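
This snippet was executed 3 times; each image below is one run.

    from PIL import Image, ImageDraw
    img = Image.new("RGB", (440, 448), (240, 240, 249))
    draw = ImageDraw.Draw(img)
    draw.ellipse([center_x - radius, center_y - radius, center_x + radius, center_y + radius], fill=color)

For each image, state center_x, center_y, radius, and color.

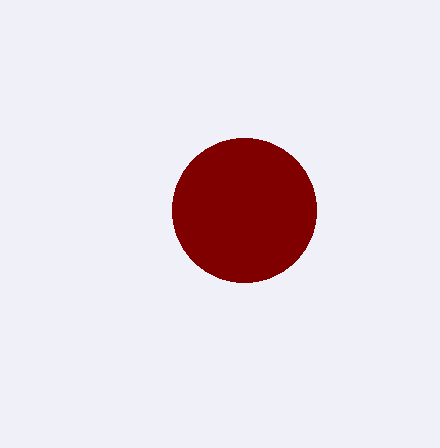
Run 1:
center_x = 244, center_y = 210, radius = 72, color = 'maroon'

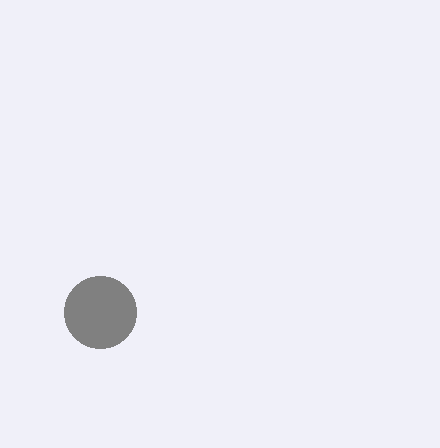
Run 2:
center_x = 100, center_y = 312, radius = 36, color = 'gray'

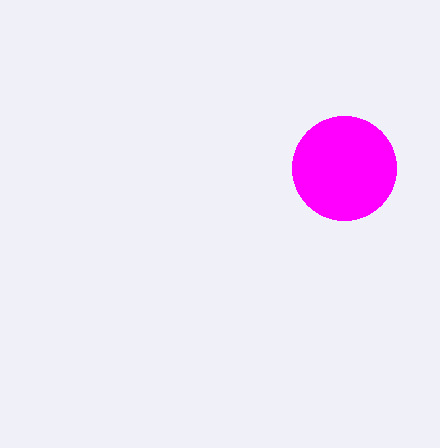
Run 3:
center_x = 344, center_y = 168, radius = 52, color = 'magenta'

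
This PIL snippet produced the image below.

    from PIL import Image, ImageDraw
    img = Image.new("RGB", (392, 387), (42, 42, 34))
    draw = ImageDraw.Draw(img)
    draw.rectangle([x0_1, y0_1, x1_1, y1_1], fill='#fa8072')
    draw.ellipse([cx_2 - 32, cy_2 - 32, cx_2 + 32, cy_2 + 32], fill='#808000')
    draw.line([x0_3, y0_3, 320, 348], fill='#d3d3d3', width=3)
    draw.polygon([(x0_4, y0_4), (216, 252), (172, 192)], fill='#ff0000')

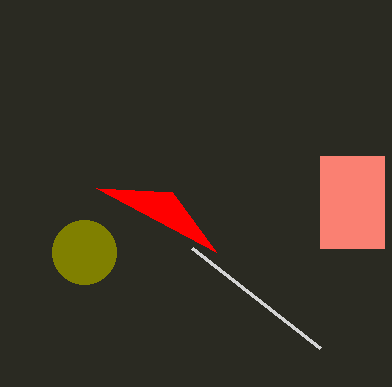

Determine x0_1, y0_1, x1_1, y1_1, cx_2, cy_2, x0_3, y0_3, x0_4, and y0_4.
x0_1 = 320
y0_1 = 156
x1_1 = 384
y1_1 = 248
cx_2 = 84
cy_2 = 252
x0_3 = 192
y0_3 = 248
x0_4 = 96
y0_4 = 188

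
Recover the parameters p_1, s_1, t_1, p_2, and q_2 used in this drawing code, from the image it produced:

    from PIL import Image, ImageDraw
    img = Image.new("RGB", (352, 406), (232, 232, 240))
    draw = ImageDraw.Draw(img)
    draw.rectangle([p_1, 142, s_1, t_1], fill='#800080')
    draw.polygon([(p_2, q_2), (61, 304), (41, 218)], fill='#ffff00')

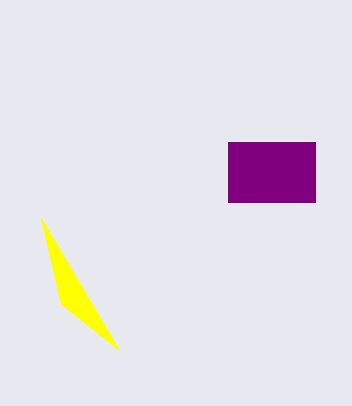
p_1 = 228; s_1 = 315; t_1 = 202; p_2 = 119; q_2 = 350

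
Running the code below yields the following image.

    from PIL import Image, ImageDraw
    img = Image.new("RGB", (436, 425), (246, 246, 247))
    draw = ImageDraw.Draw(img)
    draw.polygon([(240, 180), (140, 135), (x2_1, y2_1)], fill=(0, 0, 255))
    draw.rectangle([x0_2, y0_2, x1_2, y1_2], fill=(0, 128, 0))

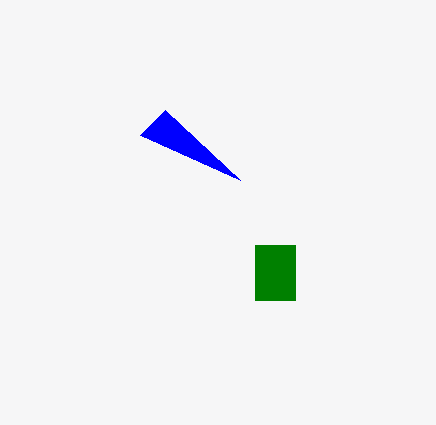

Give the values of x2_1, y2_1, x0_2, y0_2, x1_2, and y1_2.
x2_1 = 165, y2_1 = 110, x0_2 = 255, y0_2 = 245, x1_2 = 295, y1_2 = 300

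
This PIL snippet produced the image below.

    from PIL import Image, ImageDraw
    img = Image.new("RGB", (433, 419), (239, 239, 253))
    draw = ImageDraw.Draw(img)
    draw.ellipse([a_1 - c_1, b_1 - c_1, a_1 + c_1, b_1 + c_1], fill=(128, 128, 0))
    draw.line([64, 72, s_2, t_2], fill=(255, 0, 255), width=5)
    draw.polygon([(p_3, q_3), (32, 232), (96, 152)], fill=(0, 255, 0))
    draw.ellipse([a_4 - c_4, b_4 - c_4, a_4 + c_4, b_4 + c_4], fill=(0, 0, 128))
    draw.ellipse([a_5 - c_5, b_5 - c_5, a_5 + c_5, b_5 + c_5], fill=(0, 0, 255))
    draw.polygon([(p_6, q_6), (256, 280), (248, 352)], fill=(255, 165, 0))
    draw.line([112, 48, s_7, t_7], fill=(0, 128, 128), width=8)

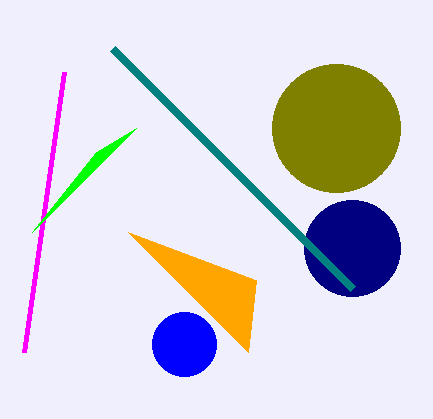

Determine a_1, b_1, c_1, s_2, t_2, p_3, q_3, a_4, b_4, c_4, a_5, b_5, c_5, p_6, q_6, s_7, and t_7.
a_1 = 336; b_1 = 128; c_1 = 64; s_2 = 24; t_2 = 352; p_3 = 136; q_3 = 128; a_4 = 352; b_4 = 248; c_4 = 48; a_5 = 184; b_5 = 344; c_5 = 32; p_6 = 128; q_6 = 232; s_7 = 352; t_7 = 288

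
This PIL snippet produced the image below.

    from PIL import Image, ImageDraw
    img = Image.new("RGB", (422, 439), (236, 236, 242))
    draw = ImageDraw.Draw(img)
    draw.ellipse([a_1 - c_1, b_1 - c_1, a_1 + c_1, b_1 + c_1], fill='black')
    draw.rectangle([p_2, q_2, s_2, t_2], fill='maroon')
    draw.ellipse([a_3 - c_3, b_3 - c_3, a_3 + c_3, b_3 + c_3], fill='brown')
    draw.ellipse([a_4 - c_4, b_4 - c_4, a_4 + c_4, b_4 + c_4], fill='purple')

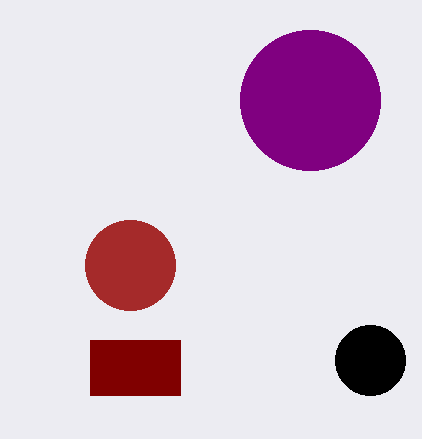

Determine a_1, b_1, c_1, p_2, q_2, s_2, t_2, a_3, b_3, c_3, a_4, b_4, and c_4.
a_1 = 370; b_1 = 360; c_1 = 35; p_2 = 90; q_2 = 340; s_2 = 180; t_2 = 395; a_3 = 130; b_3 = 265; c_3 = 45; a_4 = 310; b_4 = 100; c_4 = 70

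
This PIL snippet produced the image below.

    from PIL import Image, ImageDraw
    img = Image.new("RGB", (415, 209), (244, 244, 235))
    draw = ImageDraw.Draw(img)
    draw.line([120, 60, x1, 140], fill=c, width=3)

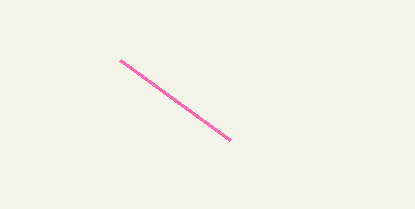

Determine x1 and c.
x1 = 230, c = 'hotpink'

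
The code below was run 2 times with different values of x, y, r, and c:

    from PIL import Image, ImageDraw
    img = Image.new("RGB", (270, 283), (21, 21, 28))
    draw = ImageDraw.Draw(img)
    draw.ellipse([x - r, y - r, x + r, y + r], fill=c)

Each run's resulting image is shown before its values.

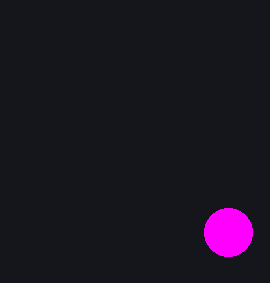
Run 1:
x = 228; y = 232; r = 24; c = 'magenta'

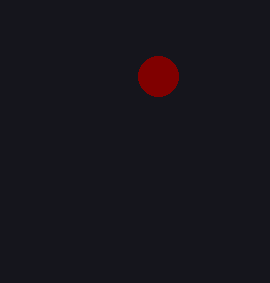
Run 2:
x = 158
y = 76
r = 20
c = 'maroon'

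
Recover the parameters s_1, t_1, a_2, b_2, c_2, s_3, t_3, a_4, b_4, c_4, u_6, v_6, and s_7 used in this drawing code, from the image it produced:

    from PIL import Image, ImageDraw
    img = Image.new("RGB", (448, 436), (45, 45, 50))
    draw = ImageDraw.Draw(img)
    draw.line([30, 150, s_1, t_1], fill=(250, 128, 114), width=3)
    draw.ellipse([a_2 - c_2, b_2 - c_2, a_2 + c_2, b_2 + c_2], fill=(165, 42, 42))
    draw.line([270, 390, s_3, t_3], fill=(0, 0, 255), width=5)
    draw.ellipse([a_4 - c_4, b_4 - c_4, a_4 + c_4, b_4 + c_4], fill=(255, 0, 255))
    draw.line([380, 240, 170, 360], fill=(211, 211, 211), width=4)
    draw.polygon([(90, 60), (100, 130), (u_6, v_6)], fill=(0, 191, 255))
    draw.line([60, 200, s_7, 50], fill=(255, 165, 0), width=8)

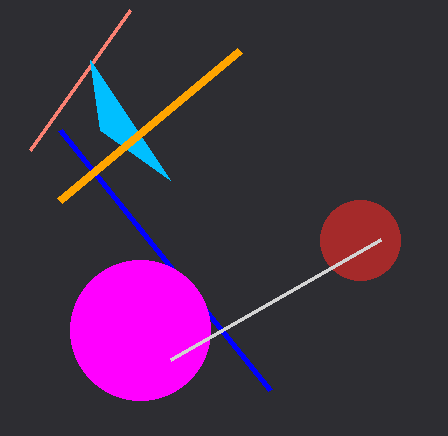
s_1 = 130; t_1 = 10; a_2 = 360; b_2 = 240; c_2 = 40; s_3 = 60; t_3 = 130; a_4 = 140; b_4 = 330; c_4 = 70; u_6 = 170; v_6 = 180; s_7 = 240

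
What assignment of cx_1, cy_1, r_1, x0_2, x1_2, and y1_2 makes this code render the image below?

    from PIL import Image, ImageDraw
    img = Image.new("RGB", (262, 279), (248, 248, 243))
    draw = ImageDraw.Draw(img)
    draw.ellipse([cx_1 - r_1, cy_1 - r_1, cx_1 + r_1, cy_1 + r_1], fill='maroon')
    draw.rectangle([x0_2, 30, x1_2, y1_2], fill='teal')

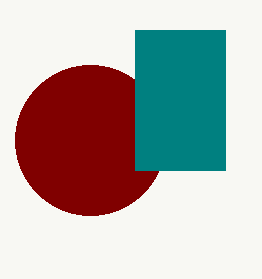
cx_1 = 90
cy_1 = 140
r_1 = 75
x0_2 = 135
x1_2 = 225
y1_2 = 170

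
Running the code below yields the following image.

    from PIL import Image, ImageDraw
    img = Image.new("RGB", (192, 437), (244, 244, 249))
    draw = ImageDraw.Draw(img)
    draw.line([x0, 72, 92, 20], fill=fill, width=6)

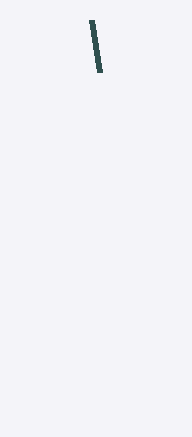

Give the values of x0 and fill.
x0 = 100, fill = 'darkslategray'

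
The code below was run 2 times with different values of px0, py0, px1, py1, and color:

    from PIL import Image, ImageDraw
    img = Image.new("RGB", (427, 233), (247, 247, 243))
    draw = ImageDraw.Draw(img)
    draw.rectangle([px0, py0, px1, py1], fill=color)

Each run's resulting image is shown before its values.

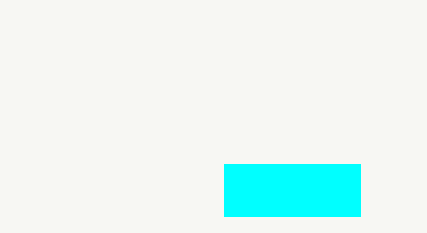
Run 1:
px0 = 224
py0 = 164
px1 = 360
py1 = 216
color = 'cyan'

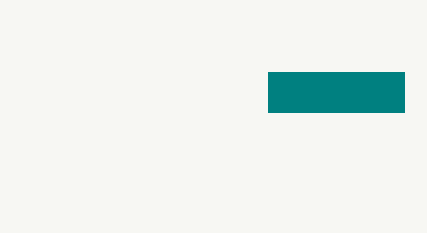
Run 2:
px0 = 268; py0 = 72; px1 = 404; py1 = 112; color = 'teal'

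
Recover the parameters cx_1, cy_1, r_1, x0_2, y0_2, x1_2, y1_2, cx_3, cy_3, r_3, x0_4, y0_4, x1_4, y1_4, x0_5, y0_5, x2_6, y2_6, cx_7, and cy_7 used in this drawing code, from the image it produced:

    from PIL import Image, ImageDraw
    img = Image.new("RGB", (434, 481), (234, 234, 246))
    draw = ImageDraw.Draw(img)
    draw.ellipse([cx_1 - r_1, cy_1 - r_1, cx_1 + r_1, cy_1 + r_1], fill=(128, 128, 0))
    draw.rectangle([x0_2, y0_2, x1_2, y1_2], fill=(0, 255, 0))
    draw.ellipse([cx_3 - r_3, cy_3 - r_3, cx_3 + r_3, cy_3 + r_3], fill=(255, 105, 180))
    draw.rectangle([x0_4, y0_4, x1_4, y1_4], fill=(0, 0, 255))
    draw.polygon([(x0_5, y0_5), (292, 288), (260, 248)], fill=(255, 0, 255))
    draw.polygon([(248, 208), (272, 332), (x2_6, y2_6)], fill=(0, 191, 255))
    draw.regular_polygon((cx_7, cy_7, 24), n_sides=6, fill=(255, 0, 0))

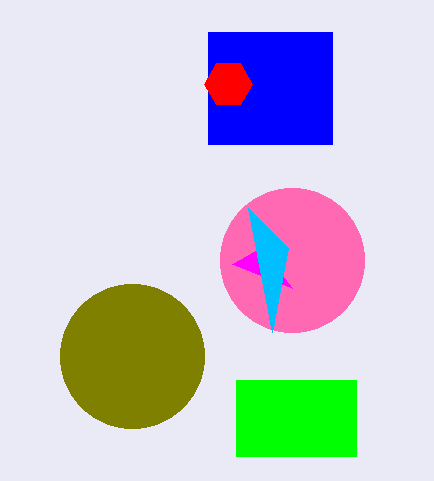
cx_1 = 132, cy_1 = 356, r_1 = 72, x0_2 = 236, y0_2 = 380, x1_2 = 356, y1_2 = 456, cx_3 = 292, cy_3 = 260, r_3 = 72, x0_4 = 208, y0_4 = 32, x1_4 = 332, y1_4 = 144, x0_5 = 232, y0_5 = 264, x2_6 = 288, y2_6 = 248, cx_7 = 228, cy_7 = 84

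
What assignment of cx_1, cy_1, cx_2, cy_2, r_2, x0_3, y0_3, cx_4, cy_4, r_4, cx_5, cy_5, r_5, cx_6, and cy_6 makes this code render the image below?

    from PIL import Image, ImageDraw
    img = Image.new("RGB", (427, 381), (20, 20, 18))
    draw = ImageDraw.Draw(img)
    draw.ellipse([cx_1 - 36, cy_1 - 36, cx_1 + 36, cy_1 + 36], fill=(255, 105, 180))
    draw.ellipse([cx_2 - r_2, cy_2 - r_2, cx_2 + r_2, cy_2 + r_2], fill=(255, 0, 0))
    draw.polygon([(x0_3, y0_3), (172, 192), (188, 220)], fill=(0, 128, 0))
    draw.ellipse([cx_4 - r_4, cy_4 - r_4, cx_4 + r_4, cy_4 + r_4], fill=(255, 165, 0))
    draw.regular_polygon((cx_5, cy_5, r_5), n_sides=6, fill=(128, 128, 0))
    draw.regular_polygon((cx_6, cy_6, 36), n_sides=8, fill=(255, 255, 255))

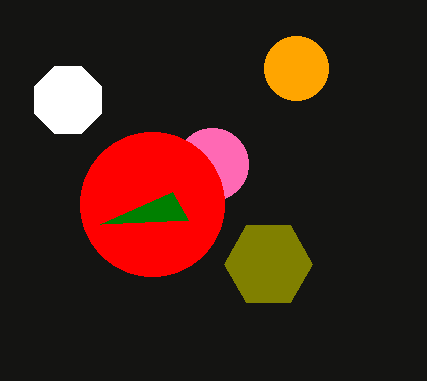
cx_1 = 212
cy_1 = 164
cx_2 = 152
cy_2 = 204
r_2 = 72
x0_3 = 100
y0_3 = 224
cx_4 = 296
cy_4 = 68
r_4 = 32
cx_5 = 268
cy_5 = 264
r_5 = 44
cx_6 = 68
cy_6 = 100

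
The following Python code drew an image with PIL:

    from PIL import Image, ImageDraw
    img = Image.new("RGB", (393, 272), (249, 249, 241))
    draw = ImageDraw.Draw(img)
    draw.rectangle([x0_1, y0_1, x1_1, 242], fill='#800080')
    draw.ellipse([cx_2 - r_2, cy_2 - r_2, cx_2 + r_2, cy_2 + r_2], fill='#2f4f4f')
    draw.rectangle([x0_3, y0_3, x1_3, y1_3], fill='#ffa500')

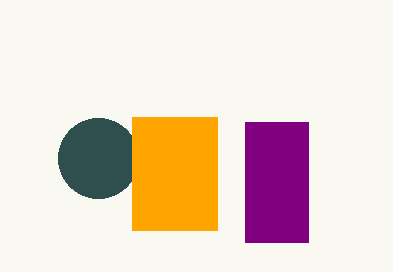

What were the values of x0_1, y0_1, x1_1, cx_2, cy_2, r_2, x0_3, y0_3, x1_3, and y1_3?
x0_1 = 245
y0_1 = 122
x1_1 = 308
cx_2 = 98
cy_2 = 158
r_2 = 40
x0_3 = 132
y0_3 = 117
x1_3 = 217
y1_3 = 230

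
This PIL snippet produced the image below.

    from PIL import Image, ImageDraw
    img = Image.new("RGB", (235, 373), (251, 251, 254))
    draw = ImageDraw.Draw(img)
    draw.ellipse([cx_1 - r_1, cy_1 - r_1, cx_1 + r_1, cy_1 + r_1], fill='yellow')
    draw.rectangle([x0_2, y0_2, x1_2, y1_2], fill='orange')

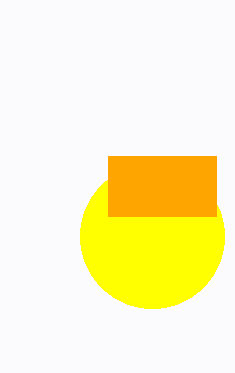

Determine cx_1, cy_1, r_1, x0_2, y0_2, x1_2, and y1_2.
cx_1 = 152, cy_1 = 236, r_1 = 72, x0_2 = 108, y0_2 = 156, x1_2 = 216, y1_2 = 216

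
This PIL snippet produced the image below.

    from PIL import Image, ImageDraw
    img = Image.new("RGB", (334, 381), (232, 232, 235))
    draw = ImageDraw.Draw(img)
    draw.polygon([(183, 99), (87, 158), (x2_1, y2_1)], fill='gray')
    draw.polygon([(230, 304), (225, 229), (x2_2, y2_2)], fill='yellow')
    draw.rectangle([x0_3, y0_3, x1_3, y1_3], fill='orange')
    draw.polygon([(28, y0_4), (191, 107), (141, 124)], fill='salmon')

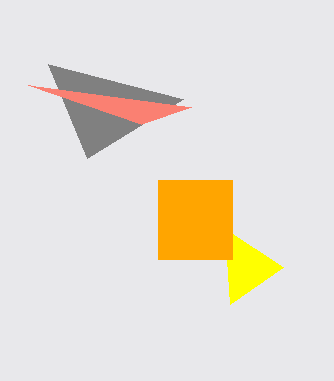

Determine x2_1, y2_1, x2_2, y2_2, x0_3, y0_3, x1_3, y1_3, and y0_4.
x2_1 = 48, y2_1 = 64, x2_2 = 283, y2_2 = 267, x0_3 = 158, y0_3 = 180, x1_3 = 232, y1_3 = 259, y0_4 = 85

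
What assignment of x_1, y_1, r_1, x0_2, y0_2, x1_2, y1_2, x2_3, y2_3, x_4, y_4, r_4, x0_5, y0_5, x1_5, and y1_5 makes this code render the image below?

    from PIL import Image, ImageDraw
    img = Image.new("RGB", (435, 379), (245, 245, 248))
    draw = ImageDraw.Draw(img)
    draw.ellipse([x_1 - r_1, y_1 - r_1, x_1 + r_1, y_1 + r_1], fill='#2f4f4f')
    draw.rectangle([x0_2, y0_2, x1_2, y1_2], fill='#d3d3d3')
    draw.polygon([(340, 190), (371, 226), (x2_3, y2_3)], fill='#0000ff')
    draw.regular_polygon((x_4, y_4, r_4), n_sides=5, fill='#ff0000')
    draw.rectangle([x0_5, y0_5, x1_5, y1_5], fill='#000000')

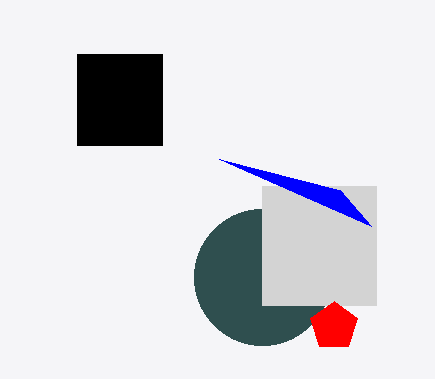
x_1 = 262; y_1 = 277; r_1 = 68; x0_2 = 262; y0_2 = 186; x1_2 = 376; y1_2 = 305; x2_3 = 219; y2_3 = 159; x_4 = 334; y_4 = 326; r_4 = 25; x0_5 = 77; y0_5 = 54; x1_5 = 162; y1_5 = 145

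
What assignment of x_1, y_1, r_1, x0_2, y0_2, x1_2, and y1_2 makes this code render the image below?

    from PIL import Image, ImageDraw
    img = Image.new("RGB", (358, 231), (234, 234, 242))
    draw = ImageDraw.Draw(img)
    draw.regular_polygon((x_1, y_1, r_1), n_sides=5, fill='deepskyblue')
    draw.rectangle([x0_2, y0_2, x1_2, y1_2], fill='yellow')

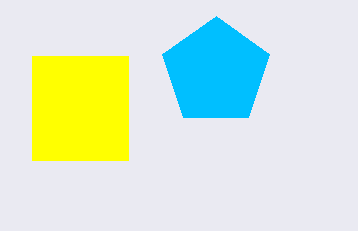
x_1 = 216, y_1 = 72, r_1 = 56, x0_2 = 32, y0_2 = 56, x1_2 = 128, y1_2 = 160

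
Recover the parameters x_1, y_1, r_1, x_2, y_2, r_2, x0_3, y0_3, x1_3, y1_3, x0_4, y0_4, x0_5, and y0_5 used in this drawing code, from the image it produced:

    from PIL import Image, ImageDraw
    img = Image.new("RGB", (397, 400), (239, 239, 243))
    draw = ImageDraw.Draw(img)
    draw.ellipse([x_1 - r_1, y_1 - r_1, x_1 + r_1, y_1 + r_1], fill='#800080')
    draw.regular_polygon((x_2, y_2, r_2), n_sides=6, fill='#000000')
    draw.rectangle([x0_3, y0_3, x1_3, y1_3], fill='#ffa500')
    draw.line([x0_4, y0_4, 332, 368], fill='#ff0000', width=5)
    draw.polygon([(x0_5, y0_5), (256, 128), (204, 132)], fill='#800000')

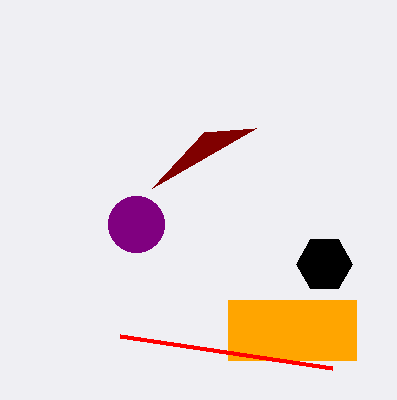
x_1 = 136; y_1 = 224; r_1 = 28; x_2 = 324; y_2 = 264; r_2 = 28; x0_3 = 228; y0_3 = 300; x1_3 = 356; y1_3 = 360; x0_4 = 120; y0_4 = 336; x0_5 = 152; y0_5 = 188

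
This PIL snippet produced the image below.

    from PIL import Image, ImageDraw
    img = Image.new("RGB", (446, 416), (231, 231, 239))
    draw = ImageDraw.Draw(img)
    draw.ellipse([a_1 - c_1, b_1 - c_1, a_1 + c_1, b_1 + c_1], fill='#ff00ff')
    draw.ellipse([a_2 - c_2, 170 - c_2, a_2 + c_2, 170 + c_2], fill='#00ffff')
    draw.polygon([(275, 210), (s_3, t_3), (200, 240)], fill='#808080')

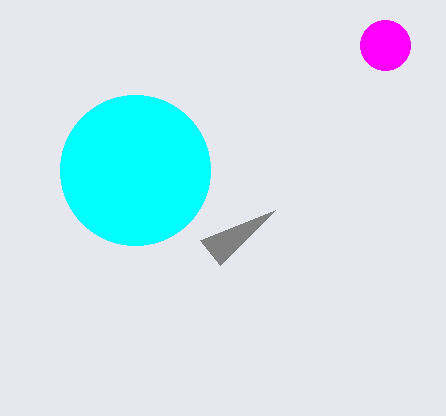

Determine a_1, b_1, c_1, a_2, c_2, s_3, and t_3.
a_1 = 385; b_1 = 45; c_1 = 25; a_2 = 135; c_2 = 75; s_3 = 220; t_3 = 265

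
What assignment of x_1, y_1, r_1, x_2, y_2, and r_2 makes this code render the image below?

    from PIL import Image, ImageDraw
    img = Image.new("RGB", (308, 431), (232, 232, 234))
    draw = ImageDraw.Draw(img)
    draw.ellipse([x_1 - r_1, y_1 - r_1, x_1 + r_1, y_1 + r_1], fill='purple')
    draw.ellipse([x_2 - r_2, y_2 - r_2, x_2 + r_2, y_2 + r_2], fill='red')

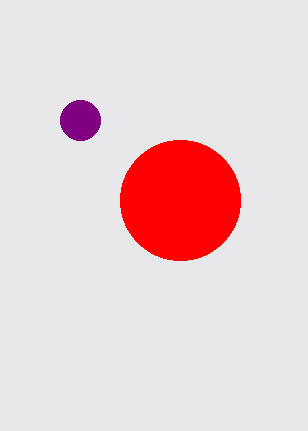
x_1 = 80
y_1 = 120
r_1 = 20
x_2 = 180
y_2 = 200
r_2 = 60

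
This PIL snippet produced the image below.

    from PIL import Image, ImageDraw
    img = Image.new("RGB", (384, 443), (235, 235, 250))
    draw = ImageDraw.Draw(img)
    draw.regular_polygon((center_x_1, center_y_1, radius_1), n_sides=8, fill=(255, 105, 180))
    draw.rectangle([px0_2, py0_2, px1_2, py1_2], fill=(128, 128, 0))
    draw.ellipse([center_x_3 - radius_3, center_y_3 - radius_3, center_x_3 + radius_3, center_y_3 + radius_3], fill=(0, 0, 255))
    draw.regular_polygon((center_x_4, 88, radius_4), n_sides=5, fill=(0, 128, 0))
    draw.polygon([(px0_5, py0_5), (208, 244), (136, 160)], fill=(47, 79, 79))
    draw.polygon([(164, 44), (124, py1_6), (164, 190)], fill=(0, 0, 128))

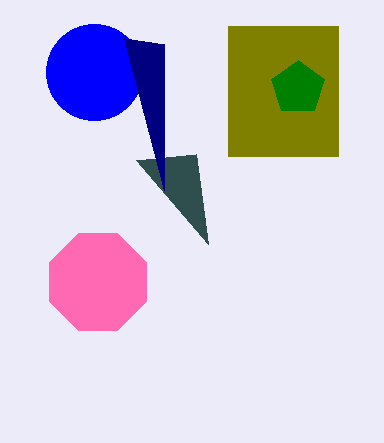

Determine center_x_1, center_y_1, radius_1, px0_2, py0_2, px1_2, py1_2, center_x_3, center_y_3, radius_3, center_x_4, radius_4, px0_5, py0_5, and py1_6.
center_x_1 = 98, center_y_1 = 282, radius_1 = 52, px0_2 = 228, py0_2 = 26, px1_2 = 338, py1_2 = 156, center_x_3 = 94, center_y_3 = 72, radius_3 = 48, center_x_4 = 298, radius_4 = 28, px0_5 = 196, py0_5 = 154, py1_6 = 38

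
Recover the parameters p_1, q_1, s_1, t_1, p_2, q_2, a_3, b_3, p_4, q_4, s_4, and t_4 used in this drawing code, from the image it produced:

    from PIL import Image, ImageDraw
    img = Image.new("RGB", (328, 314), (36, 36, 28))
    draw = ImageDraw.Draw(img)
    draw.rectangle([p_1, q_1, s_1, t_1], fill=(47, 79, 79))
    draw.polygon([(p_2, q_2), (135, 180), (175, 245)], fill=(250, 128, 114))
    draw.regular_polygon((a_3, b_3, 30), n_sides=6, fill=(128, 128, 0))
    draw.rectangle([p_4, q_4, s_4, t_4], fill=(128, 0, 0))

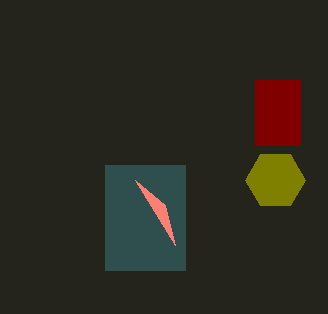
p_1 = 105, q_1 = 165, s_1 = 185, t_1 = 270, p_2 = 165, q_2 = 205, a_3 = 275, b_3 = 180, p_4 = 255, q_4 = 80, s_4 = 300, t_4 = 145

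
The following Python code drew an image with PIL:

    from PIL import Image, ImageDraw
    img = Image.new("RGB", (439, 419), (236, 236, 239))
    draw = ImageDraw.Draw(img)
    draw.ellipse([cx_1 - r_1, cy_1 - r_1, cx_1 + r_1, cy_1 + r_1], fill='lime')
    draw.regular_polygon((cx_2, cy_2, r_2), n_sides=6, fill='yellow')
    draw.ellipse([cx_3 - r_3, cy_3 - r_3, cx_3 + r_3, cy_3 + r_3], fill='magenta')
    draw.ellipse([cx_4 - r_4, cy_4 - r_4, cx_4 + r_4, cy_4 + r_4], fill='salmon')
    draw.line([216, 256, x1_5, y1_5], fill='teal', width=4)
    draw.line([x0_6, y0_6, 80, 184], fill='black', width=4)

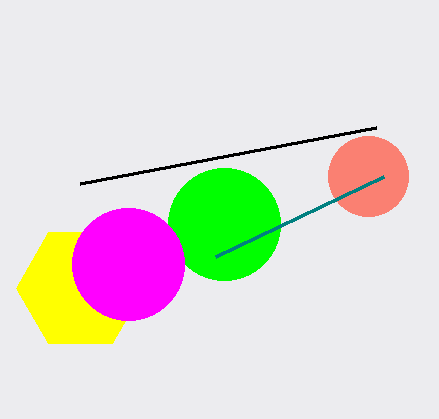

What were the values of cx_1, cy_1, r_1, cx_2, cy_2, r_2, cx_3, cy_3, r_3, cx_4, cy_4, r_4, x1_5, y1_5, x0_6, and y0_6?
cx_1 = 224, cy_1 = 224, r_1 = 56, cx_2 = 80, cy_2 = 288, r_2 = 64, cx_3 = 128, cy_3 = 264, r_3 = 56, cx_4 = 368, cy_4 = 176, r_4 = 40, x1_5 = 384, y1_5 = 176, x0_6 = 376, y0_6 = 128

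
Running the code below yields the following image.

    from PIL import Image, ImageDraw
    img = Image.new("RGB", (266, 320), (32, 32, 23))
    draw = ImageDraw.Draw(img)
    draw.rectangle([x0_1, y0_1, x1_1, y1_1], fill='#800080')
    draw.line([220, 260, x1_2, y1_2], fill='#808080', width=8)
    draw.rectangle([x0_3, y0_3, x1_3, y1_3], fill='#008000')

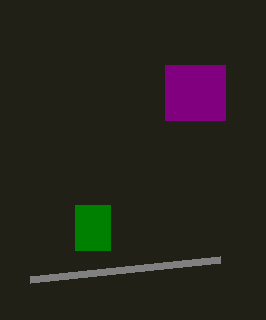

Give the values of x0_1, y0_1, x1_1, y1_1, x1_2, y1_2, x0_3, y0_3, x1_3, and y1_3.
x0_1 = 165; y0_1 = 65; x1_1 = 225; y1_1 = 120; x1_2 = 30; y1_2 = 280; x0_3 = 75; y0_3 = 205; x1_3 = 110; y1_3 = 250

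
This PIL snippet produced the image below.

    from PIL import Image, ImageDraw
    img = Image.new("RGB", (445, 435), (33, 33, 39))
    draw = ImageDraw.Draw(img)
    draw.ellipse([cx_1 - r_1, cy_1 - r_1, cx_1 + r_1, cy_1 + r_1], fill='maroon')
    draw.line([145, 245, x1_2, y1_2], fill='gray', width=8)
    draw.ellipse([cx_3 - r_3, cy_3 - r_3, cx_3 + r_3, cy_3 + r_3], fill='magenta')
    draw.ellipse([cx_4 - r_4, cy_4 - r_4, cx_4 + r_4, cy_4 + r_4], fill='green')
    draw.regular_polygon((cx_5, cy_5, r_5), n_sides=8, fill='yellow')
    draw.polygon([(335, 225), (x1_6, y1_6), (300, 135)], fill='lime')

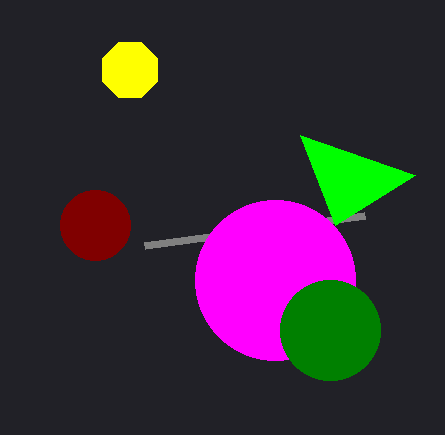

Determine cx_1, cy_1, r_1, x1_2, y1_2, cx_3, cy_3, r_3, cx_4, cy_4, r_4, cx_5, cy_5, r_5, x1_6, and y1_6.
cx_1 = 95, cy_1 = 225, r_1 = 35, x1_2 = 365, y1_2 = 215, cx_3 = 275, cy_3 = 280, r_3 = 80, cx_4 = 330, cy_4 = 330, r_4 = 50, cx_5 = 130, cy_5 = 70, r_5 = 30, x1_6 = 415, y1_6 = 175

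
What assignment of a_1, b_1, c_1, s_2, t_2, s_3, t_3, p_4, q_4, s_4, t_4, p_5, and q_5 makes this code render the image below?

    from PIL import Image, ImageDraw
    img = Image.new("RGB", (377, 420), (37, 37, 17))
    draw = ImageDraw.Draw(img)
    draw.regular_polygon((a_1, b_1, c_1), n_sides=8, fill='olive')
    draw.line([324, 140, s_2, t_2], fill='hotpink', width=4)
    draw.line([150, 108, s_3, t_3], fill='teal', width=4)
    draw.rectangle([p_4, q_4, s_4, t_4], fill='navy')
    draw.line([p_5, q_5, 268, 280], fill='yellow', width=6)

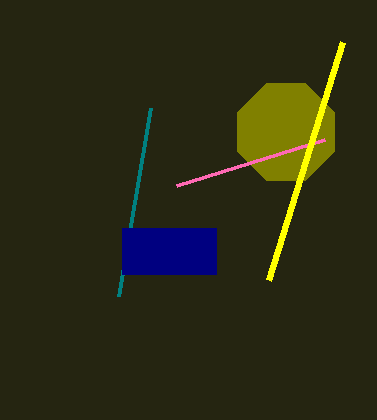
a_1 = 286, b_1 = 132, c_1 = 52, s_2 = 176, t_2 = 186, s_3 = 118, t_3 = 296, p_4 = 122, q_4 = 228, s_4 = 216, t_4 = 274, p_5 = 342, q_5 = 42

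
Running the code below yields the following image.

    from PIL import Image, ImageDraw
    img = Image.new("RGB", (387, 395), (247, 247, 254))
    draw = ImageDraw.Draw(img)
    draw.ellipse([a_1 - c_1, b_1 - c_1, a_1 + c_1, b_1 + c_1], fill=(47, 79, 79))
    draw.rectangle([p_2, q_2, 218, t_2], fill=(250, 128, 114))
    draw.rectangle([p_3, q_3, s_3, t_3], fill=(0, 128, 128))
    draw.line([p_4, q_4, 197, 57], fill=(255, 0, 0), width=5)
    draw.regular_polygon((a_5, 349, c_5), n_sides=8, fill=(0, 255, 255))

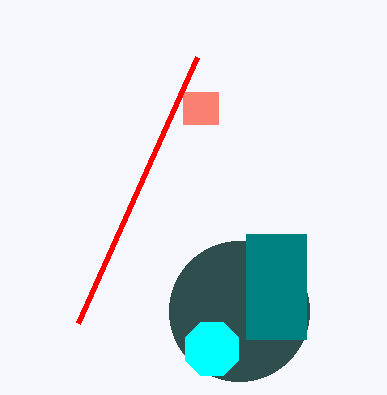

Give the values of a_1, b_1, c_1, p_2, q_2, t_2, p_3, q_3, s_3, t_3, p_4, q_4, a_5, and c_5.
a_1 = 239; b_1 = 311; c_1 = 70; p_2 = 183; q_2 = 92; t_2 = 124; p_3 = 246; q_3 = 234; s_3 = 306; t_3 = 339; p_4 = 78; q_4 = 323; a_5 = 212; c_5 = 29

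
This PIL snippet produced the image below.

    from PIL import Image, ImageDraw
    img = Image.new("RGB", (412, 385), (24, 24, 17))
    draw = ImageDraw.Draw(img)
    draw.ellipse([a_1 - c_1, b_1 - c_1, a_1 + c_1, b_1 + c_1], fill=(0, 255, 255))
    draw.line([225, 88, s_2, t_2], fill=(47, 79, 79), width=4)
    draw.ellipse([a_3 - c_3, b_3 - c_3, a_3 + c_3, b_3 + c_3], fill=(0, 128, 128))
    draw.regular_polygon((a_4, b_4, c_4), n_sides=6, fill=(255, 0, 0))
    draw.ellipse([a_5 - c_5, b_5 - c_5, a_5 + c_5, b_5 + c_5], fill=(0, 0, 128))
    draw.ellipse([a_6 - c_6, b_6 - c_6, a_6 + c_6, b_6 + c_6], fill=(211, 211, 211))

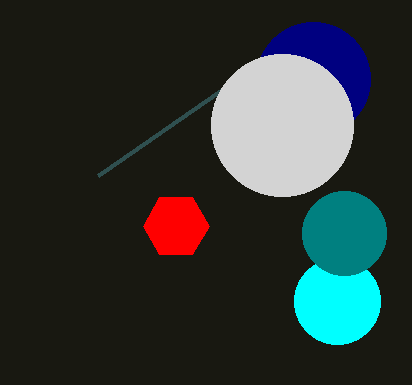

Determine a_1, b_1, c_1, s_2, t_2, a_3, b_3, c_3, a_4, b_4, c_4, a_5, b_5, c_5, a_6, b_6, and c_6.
a_1 = 337; b_1 = 301; c_1 = 43; s_2 = 98; t_2 = 176; a_3 = 344; b_3 = 233; c_3 = 42; a_4 = 176; b_4 = 226; c_4 = 33; a_5 = 313; b_5 = 79; c_5 = 57; a_6 = 282; b_6 = 125; c_6 = 71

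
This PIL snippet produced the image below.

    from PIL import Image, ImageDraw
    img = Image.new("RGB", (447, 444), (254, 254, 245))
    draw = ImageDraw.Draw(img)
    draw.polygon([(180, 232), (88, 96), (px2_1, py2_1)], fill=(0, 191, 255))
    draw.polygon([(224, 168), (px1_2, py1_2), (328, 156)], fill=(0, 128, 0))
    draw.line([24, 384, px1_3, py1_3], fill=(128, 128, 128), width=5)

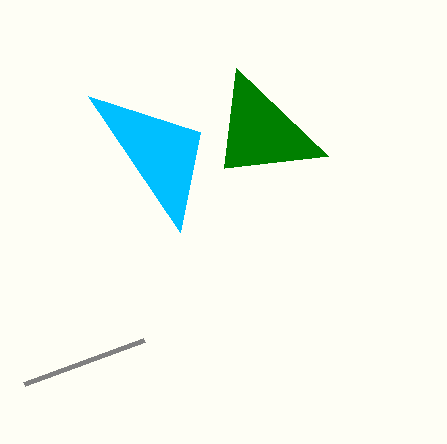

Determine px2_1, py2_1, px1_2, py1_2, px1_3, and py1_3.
px2_1 = 200; py2_1 = 132; px1_2 = 236; py1_2 = 68; px1_3 = 144; py1_3 = 340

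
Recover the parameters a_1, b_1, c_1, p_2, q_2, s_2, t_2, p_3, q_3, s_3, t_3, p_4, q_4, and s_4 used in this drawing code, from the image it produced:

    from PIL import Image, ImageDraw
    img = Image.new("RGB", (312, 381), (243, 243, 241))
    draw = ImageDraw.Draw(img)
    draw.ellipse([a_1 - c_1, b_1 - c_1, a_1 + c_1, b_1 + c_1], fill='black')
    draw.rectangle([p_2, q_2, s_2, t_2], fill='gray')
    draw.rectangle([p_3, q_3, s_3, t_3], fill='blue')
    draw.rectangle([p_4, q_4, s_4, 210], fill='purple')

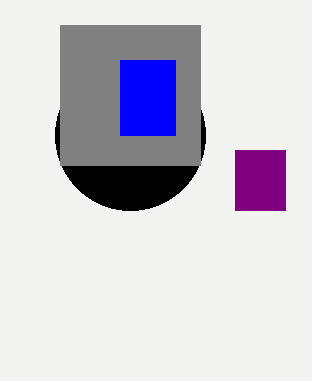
a_1 = 130; b_1 = 135; c_1 = 75; p_2 = 60; q_2 = 25; s_2 = 200; t_2 = 165; p_3 = 120; q_3 = 60; s_3 = 175; t_3 = 135; p_4 = 235; q_4 = 150; s_4 = 285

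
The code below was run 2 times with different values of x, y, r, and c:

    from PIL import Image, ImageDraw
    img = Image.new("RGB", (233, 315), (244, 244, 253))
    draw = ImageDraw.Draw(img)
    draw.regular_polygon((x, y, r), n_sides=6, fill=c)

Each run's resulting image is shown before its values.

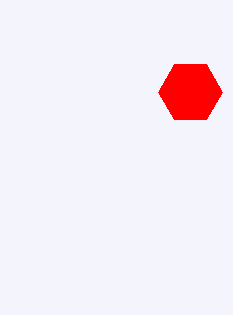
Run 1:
x = 190; y = 92; r = 32; c = 'red'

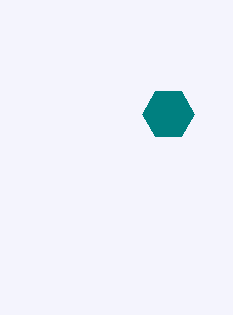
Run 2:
x = 168, y = 114, r = 26, c = 'teal'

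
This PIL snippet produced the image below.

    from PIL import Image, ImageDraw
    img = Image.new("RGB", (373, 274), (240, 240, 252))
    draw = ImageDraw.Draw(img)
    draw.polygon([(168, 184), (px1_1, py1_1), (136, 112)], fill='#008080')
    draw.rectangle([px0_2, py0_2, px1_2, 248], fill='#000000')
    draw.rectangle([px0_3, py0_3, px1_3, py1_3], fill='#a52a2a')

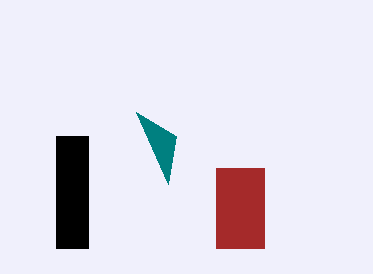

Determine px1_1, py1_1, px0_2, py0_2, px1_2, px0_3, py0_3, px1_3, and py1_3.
px1_1 = 176, py1_1 = 136, px0_2 = 56, py0_2 = 136, px1_2 = 88, px0_3 = 216, py0_3 = 168, px1_3 = 264, py1_3 = 248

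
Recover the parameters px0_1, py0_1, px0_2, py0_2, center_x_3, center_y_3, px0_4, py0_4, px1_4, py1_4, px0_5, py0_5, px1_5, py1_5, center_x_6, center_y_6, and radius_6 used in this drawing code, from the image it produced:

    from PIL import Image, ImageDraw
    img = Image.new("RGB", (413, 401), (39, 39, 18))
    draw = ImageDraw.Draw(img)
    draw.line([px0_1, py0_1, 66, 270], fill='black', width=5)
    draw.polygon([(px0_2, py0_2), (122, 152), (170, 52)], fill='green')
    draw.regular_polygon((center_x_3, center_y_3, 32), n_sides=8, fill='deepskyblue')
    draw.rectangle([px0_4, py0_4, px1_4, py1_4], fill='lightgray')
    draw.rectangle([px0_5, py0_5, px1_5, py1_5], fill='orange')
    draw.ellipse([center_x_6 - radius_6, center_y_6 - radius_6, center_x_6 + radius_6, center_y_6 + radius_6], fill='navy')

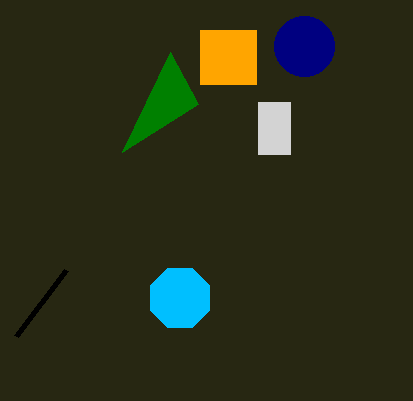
px0_1 = 16
py0_1 = 336
px0_2 = 198
py0_2 = 104
center_x_3 = 180
center_y_3 = 298
px0_4 = 258
py0_4 = 102
px1_4 = 290
py1_4 = 154
px0_5 = 200
py0_5 = 30
px1_5 = 256
py1_5 = 84
center_x_6 = 304
center_y_6 = 46
radius_6 = 30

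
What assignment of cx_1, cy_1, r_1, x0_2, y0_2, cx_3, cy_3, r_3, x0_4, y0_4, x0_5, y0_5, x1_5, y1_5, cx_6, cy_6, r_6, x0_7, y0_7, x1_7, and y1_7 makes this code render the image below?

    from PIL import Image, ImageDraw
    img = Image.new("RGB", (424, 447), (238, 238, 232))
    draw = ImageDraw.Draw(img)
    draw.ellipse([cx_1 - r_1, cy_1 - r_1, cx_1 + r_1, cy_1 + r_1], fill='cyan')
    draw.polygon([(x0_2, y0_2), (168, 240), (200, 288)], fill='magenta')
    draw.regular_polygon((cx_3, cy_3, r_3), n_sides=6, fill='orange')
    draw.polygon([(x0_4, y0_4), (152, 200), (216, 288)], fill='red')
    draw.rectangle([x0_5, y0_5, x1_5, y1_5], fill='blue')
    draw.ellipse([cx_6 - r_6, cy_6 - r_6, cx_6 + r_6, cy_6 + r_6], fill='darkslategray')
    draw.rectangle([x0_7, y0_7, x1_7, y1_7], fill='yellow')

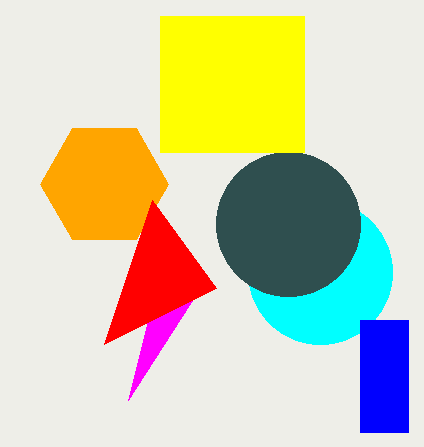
cx_1 = 320
cy_1 = 272
r_1 = 72
x0_2 = 128
y0_2 = 400
cx_3 = 104
cy_3 = 184
r_3 = 64
x0_4 = 104
y0_4 = 344
x0_5 = 360
y0_5 = 320
x1_5 = 408
y1_5 = 432
cx_6 = 288
cy_6 = 224
r_6 = 72
x0_7 = 160
y0_7 = 16
x1_7 = 304
y1_7 = 152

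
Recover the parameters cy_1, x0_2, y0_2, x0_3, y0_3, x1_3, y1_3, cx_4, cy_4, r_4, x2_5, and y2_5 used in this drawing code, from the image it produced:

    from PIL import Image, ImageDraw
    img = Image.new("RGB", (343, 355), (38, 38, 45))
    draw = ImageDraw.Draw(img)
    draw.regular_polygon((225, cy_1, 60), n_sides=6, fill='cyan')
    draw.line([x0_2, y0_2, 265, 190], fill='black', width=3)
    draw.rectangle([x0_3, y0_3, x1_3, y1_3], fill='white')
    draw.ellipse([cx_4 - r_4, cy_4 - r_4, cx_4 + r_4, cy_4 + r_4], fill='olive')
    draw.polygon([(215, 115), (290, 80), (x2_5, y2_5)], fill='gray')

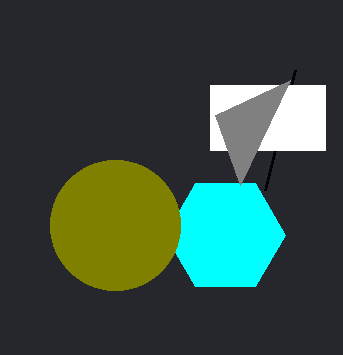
cy_1 = 235, x0_2 = 295, y0_2 = 70, x0_3 = 210, y0_3 = 85, x1_3 = 325, y1_3 = 150, cx_4 = 115, cy_4 = 225, r_4 = 65, x2_5 = 240, y2_5 = 185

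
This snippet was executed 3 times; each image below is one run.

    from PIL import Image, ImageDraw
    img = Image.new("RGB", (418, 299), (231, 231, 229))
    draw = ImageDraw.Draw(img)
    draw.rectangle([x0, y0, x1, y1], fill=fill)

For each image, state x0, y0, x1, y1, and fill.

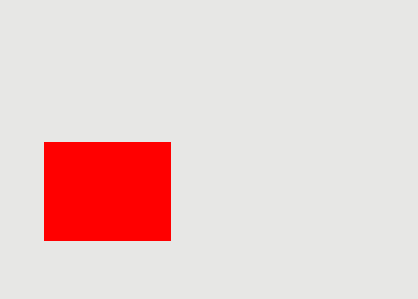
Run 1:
x0 = 44
y0 = 142
x1 = 170
y1 = 240
fill = 'red'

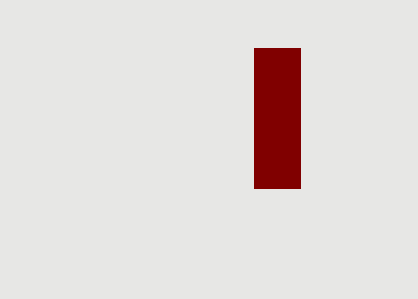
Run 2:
x0 = 254, y0 = 48, x1 = 300, y1 = 188, fill = 'maroon'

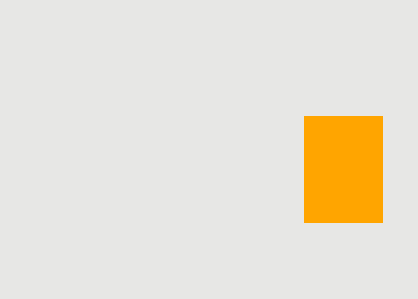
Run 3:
x0 = 304, y0 = 116, x1 = 382, y1 = 222, fill = 'orange'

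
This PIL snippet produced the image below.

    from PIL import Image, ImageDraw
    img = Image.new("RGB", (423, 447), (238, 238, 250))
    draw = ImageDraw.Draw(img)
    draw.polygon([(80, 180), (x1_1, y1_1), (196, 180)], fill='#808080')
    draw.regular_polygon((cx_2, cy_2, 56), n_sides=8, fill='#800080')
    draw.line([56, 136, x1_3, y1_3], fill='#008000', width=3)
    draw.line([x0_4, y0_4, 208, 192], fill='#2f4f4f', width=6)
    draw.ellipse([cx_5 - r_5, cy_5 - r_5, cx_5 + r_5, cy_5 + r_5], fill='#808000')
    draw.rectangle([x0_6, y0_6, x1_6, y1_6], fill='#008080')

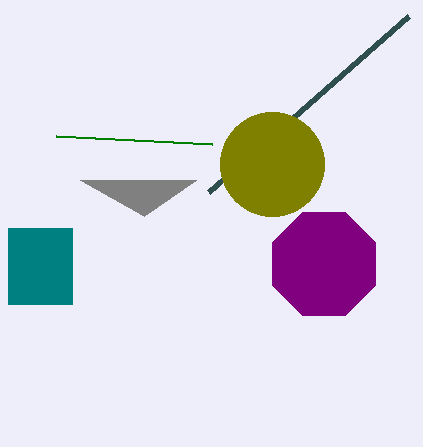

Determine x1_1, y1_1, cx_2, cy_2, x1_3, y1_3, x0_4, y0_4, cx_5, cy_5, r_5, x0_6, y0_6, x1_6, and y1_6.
x1_1 = 144; y1_1 = 216; cx_2 = 324; cy_2 = 264; x1_3 = 212; y1_3 = 144; x0_4 = 408; y0_4 = 16; cx_5 = 272; cy_5 = 164; r_5 = 52; x0_6 = 8; y0_6 = 228; x1_6 = 72; y1_6 = 304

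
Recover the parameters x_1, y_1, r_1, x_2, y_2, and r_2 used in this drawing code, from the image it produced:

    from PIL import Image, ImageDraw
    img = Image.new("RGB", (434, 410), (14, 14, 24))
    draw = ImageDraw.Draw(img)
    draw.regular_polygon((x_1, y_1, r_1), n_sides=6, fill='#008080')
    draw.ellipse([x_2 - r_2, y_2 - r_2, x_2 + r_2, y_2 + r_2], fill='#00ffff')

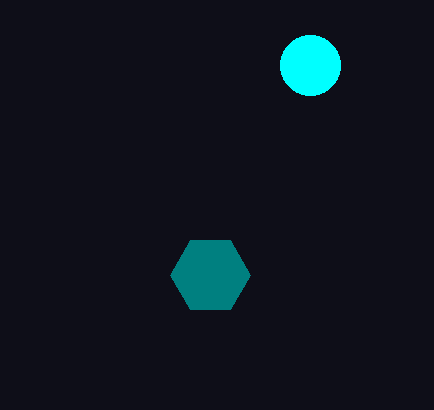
x_1 = 210; y_1 = 275; r_1 = 40; x_2 = 310; y_2 = 65; r_2 = 30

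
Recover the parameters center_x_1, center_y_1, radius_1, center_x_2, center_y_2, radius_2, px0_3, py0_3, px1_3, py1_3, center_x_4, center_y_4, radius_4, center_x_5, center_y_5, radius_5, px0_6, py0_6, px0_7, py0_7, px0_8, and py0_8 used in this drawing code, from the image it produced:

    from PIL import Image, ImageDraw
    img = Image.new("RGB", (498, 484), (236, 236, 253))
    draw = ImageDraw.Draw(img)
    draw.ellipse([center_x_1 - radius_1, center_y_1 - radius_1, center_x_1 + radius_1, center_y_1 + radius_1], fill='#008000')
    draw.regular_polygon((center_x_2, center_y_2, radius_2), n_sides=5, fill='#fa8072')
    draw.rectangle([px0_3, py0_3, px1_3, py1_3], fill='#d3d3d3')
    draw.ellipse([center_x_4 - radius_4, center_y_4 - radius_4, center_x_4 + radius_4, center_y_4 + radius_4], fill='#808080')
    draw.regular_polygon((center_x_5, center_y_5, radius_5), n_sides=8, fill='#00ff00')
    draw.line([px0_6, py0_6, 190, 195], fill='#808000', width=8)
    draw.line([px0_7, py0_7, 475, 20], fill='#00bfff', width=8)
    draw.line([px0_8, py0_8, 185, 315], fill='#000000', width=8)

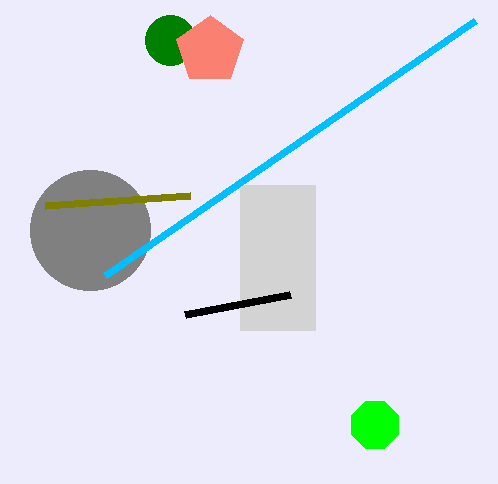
center_x_1 = 170, center_y_1 = 40, radius_1 = 25, center_x_2 = 210, center_y_2 = 50, radius_2 = 35, px0_3 = 240, py0_3 = 185, px1_3 = 315, py1_3 = 330, center_x_4 = 90, center_y_4 = 230, radius_4 = 60, center_x_5 = 375, center_y_5 = 425, radius_5 = 25, px0_6 = 45, py0_6 = 205, px0_7 = 105, py0_7 = 275, px0_8 = 290, py0_8 = 295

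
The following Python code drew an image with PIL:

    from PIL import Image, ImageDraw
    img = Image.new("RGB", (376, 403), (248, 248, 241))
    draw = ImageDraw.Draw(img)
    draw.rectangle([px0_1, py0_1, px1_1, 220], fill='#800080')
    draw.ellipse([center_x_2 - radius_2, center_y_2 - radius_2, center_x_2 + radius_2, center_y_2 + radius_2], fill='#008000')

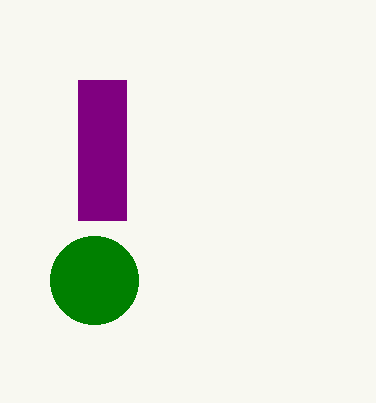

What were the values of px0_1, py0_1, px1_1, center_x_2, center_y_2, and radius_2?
px0_1 = 78
py0_1 = 80
px1_1 = 126
center_x_2 = 94
center_y_2 = 280
radius_2 = 44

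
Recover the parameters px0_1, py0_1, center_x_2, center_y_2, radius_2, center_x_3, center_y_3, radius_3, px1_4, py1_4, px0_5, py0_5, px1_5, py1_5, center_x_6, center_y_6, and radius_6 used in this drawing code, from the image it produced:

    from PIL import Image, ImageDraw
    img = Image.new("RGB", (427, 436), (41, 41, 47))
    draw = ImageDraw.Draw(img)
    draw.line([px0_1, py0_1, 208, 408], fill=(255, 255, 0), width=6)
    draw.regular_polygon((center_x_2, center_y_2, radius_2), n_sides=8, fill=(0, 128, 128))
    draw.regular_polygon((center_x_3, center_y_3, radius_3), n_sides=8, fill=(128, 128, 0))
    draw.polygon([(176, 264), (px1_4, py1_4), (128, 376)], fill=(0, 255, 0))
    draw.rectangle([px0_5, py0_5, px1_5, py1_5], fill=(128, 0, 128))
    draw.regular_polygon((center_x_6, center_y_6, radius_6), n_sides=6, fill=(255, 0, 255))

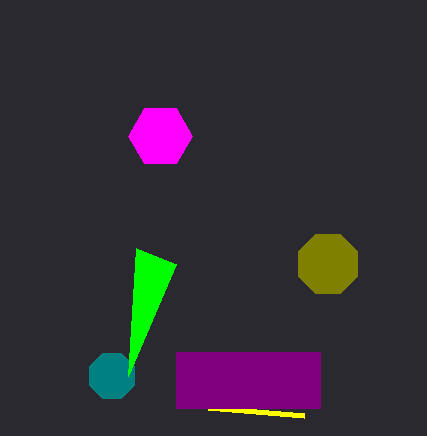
px0_1 = 304, py0_1 = 416, center_x_2 = 112, center_y_2 = 376, radius_2 = 24, center_x_3 = 328, center_y_3 = 264, radius_3 = 32, px1_4 = 136, py1_4 = 248, px0_5 = 176, py0_5 = 352, px1_5 = 320, py1_5 = 408, center_x_6 = 160, center_y_6 = 136, radius_6 = 32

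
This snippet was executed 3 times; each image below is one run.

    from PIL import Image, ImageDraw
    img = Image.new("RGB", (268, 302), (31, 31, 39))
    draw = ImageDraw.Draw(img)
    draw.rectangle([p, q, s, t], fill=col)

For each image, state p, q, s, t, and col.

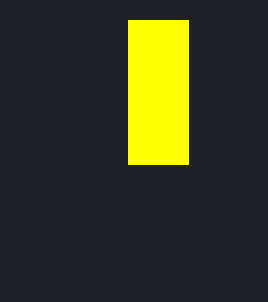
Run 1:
p = 128
q = 20
s = 188
t = 164
col = 'yellow'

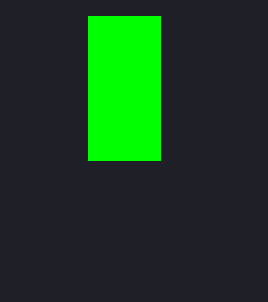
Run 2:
p = 88, q = 16, s = 160, t = 160, col = 'lime'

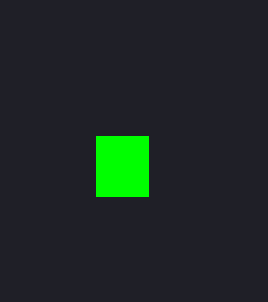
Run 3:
p = 96, q = 136, s = 148, t = 196, col = 'lime'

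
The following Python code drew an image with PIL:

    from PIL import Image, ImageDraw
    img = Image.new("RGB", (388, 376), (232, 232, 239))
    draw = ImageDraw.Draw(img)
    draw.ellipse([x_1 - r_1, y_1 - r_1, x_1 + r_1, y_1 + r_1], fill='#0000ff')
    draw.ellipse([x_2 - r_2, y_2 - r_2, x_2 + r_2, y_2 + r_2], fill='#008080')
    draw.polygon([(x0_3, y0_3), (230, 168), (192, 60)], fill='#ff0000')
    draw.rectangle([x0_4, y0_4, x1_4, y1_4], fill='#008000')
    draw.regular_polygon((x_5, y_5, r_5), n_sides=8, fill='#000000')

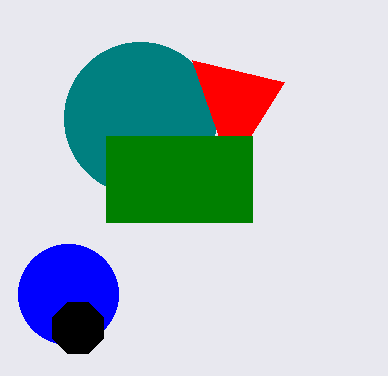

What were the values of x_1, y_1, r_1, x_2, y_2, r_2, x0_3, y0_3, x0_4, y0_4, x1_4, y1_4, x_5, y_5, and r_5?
x_1 = 68; y_1 = 294; r_1 = 50; x_2 = 140; y_2 = 118; r_2 = 76; x0_3 = 284; y0_3 = 82; x0_4 = 106; y0_4 = 136; x1_4 = 252; y1_4 = 222; x_5 = 78; y_5 = 328; r_5 = 28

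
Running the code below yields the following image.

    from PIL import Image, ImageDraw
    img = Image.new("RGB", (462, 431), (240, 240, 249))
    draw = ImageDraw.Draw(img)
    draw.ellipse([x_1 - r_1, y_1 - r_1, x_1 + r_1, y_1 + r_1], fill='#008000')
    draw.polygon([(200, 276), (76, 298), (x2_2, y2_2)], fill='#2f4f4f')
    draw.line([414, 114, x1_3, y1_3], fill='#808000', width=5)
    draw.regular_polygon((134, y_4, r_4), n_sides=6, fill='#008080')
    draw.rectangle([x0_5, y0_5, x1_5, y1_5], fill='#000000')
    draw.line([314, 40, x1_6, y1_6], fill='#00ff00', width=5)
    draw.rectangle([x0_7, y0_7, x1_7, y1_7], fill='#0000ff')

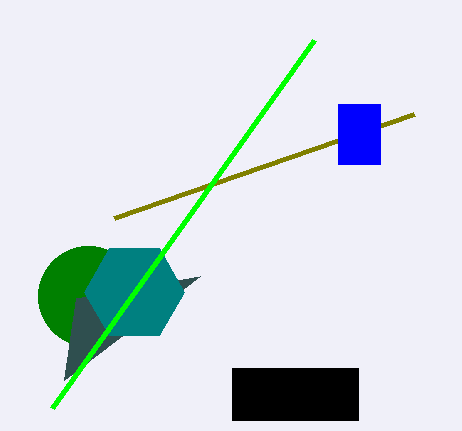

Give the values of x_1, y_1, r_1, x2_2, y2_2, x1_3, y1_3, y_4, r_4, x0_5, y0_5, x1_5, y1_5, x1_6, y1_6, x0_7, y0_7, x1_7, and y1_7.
x_1 = 88, y_1 = 296, r_1 = 50, x2_2 = 64, y2_2 = 380, x1_3 = 114, y1_3 = 218, y_4 = 292, r_4 = 50, x0_5 = 232, y0_5 = 368, x1_5 = 358, y1_5 = 420, x1_6 = 52, y1_6 = 408, x0_7 = 338, y0_7 = 104, x1_7 = 380, y1_7 = 164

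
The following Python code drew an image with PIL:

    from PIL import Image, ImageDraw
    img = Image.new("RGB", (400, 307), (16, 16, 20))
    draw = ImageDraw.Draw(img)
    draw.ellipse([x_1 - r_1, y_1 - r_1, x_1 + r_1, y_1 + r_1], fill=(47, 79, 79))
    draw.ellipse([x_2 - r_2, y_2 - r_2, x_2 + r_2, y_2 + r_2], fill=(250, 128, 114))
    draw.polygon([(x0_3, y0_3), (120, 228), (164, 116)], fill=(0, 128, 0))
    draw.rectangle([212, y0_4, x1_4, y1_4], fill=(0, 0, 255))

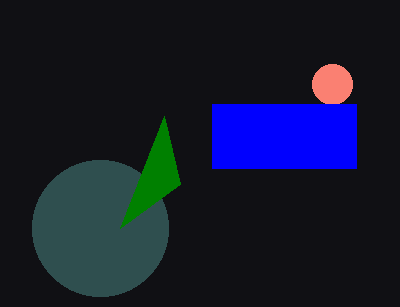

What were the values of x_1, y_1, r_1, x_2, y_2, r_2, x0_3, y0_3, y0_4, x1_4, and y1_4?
x_1 = 100, y_1 = 228, r_1 = 68, x_2 = 332, y_2 = 84, r_2 = 20, x0_3 = 180, y0_3 = 184, y0_4 = 104, x1_4 = 356, y1_4 = 168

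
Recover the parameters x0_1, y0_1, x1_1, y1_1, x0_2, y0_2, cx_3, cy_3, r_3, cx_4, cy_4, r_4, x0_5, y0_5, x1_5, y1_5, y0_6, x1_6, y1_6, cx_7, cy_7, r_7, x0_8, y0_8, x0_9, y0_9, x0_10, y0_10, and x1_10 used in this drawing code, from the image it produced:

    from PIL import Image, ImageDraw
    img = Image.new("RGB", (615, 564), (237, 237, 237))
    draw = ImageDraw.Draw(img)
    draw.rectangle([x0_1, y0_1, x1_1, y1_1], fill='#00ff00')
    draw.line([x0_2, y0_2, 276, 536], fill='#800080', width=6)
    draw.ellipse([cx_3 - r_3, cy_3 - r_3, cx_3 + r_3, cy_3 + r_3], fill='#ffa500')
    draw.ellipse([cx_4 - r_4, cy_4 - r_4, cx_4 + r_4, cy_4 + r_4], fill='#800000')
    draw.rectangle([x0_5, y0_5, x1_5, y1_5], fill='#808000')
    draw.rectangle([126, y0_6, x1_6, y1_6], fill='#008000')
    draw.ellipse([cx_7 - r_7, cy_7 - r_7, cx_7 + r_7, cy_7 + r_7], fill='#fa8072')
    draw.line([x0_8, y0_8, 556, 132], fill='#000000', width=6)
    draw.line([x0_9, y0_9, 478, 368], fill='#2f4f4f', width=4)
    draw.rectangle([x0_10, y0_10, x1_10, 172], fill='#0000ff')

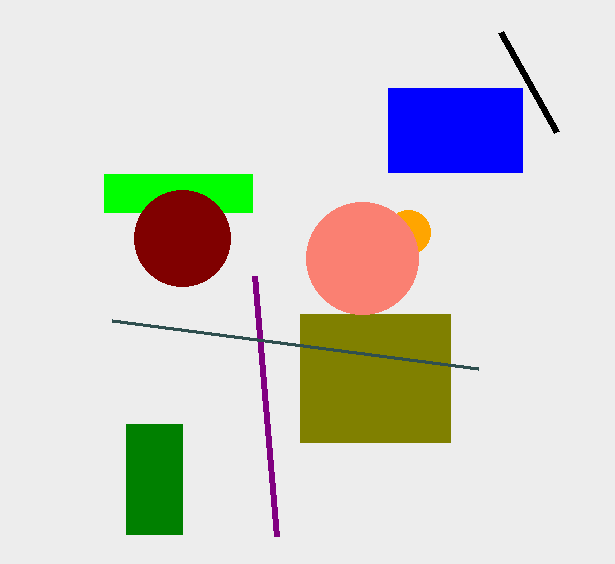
x0_1 = 104, y0_1 = 174, x1_1 = 252, y1_1 = 212, x0_2 = 254, y0_2 = 276, cx_3 = 408, cy_3 = 232, r_3 = 22, cx_4 = 182, cy_4 = 238, r_4 = 48, x0_5 = 300, y0_5 = 314, x1_5 = 450, y1_5 = 442, y0_6 = 424, x1_6 = 182, y1_6 = 534, cx_7 = 362, cy_7 = 258, r_7 = 56, x0_8 = 500, y0_8 = 32, x0_9 = 112, y0_9 = 320, x0_10 = 388, y0_10 = 88, x1_10 = 522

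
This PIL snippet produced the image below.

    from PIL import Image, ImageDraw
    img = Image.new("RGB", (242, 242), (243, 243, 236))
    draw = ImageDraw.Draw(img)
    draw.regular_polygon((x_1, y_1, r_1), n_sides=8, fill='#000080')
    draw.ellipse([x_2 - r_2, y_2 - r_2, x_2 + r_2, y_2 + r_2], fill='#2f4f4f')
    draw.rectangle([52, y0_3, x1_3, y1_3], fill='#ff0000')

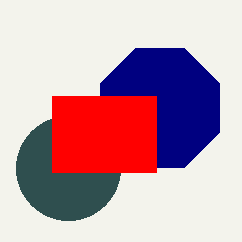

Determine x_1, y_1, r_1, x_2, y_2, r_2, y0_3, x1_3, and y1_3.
x_1 = 160; y_1 = 108; r_1 = 64; x_2 = 68; y_2 = 168; r_2 = 52; y0_3 = 96; x1_3 = 156; y1_3 = 172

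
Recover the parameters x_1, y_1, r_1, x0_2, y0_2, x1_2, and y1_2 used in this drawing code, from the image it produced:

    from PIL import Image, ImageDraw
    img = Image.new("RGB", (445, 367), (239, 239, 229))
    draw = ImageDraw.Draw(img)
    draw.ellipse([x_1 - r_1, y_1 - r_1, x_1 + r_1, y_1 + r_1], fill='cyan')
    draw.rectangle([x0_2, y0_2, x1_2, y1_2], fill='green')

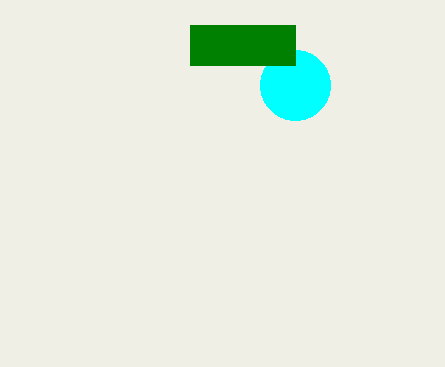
x_1 = 295, y_1 = 85, r_1 = 35, x0_2 = 190, y0_2 = 25, x1_2 = 295, y1_2 = 65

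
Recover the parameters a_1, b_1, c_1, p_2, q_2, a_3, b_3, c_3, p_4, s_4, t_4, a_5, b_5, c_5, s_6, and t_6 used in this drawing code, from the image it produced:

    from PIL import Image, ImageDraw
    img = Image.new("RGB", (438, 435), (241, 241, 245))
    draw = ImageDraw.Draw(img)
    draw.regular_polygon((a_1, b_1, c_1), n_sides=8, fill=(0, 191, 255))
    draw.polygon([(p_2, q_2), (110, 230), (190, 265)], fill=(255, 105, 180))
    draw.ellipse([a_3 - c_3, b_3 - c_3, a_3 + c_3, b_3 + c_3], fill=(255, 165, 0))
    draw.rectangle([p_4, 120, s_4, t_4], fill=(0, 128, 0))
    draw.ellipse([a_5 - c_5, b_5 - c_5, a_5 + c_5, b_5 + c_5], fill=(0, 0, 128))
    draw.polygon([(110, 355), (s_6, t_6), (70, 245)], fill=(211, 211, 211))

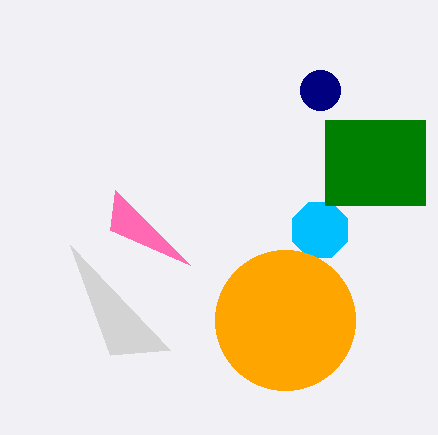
a_1 = 320
b_1 = 230
c_1 = 30
p_2 = 115
q_2 = 190
a_3 = 285
b_3 = 320
c_3 = 70
p_4 = 325
s_4 = 425
t_4 = 205
a_5 = 320
b_5 = 90
c_5 = 20
s_6 = 170
t_6 = 350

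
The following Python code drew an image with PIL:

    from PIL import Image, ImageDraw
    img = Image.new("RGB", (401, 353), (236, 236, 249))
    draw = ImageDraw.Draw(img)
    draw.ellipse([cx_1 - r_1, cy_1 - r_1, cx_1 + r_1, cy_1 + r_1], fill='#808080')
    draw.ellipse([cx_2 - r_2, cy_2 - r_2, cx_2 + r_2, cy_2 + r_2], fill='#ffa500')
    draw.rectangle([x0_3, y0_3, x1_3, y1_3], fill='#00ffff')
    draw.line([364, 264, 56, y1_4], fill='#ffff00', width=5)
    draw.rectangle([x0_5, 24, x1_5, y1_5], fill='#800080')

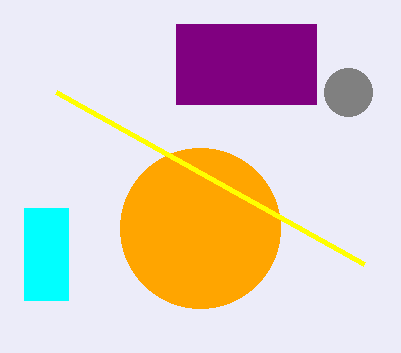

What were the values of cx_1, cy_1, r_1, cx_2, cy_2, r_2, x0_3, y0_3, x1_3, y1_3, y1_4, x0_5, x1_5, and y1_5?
cx_1 = 348
cy_1 = 92
r_1 = 24
cx_2 = 200
cy_2 = 228
r_2 = 80
x0_3 = 24
y0_3 = 208
x1_3 = 68
y1_3 = 300
y1_4 = 92
x0_5 = 176
x1_5 = 316
y1_5 = 104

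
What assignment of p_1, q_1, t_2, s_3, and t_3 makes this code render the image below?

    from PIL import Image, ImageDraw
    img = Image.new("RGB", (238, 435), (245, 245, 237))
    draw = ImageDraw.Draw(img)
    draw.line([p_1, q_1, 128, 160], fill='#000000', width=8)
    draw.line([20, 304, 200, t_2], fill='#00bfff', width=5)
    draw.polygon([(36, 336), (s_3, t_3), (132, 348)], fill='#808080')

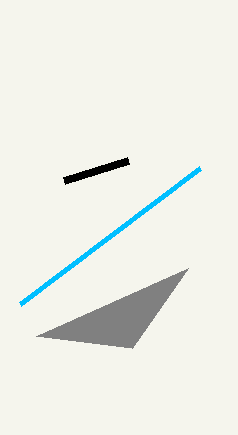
p_1 = 64; q_1 = 180; t_2 = 168; s_3 = 188; t_3 = 268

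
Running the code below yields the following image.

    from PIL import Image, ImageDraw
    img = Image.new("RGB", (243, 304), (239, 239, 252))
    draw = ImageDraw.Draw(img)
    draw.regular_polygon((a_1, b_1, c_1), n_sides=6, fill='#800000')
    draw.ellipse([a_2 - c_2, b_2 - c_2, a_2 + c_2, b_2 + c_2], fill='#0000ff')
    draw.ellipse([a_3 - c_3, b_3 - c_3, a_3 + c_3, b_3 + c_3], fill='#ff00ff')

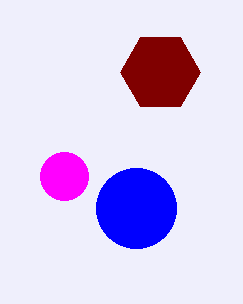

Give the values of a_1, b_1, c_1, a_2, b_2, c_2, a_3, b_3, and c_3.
a_1 = 160, b_1 = 72, c_1 = 40, a_2 = 136, b_2 = 208, c_2 = 40, a_3 = 64, b_3 = 176, c_3 = 24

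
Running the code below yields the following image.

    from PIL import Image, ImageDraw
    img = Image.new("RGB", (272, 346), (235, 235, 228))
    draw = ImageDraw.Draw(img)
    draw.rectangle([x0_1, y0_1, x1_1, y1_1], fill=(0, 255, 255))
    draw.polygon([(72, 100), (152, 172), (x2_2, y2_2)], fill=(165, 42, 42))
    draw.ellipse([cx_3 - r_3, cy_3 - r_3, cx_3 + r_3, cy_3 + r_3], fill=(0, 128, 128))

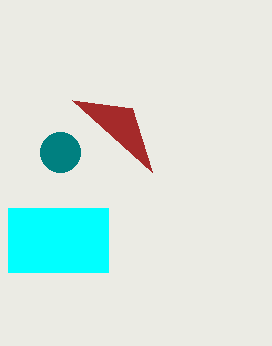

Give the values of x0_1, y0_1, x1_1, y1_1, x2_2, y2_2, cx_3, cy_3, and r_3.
x0_1 = 8; y0_1 = 208; x1_1 = 108; y1_1 = 272; x2_2 = 132; y2_2 = 108; cx_3 = 60; cy_3 = 152; r_3 = 20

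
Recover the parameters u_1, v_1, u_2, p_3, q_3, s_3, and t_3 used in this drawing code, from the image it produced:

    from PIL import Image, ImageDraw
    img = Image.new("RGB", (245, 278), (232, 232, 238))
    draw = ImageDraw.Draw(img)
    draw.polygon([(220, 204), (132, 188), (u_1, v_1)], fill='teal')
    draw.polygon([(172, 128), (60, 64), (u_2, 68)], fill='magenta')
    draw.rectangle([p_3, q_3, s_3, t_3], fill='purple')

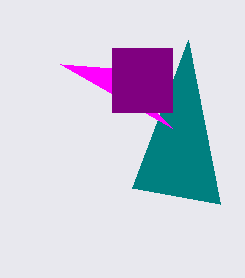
u_1 = 188
v_1 = 40
u_2 = 112
p_3 = 112
q_3 = 48
s_3 = 172
t_3 = 112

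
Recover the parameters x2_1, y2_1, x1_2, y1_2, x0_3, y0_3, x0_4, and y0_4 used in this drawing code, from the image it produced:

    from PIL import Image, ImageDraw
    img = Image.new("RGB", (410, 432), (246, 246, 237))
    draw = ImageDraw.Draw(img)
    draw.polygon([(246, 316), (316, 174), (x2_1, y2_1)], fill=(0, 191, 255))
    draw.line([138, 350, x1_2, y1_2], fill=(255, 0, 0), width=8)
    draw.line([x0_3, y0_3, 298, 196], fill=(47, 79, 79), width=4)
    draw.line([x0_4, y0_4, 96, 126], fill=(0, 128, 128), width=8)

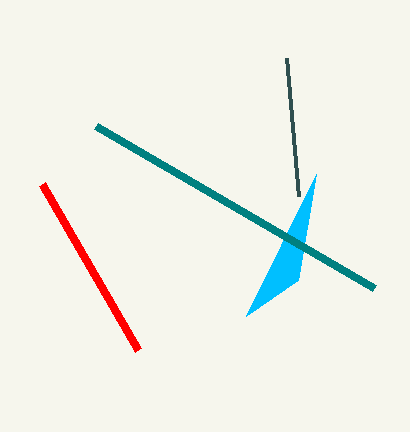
x2_1 = 298
y2_1 = 280
x1_2 = 42
y1_2 = 184
x0_3 = 286
y0_3 = 58
x0_4 = 374
y0_4 = 288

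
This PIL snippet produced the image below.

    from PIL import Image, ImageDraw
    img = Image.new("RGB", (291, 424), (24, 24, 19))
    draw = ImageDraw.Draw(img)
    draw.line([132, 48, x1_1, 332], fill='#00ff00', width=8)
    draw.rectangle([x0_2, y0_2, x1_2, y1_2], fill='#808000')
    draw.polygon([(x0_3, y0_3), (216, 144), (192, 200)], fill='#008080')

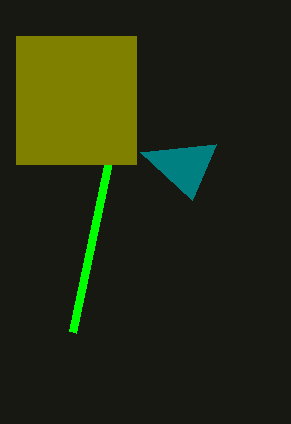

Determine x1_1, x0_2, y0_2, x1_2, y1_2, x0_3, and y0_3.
x1_1 = 72
x0_2 = 16
y0_2 = 36
x1_2 = 136
y1_2 = 164
x0_3 = 140
y0_3 = 152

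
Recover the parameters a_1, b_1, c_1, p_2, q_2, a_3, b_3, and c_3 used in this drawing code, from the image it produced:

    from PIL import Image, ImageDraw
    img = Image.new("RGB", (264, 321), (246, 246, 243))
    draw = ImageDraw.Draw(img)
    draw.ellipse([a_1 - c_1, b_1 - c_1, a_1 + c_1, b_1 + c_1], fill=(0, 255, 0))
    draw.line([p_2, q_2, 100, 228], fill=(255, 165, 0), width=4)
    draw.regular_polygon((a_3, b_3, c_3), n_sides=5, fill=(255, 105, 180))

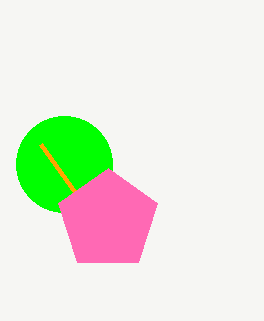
a_1 = 64; b_1 = 164; c_1 = 48; p_2 = 40; q_2 = 144; a_3 = 108; b_3 = 220; c_3 = 52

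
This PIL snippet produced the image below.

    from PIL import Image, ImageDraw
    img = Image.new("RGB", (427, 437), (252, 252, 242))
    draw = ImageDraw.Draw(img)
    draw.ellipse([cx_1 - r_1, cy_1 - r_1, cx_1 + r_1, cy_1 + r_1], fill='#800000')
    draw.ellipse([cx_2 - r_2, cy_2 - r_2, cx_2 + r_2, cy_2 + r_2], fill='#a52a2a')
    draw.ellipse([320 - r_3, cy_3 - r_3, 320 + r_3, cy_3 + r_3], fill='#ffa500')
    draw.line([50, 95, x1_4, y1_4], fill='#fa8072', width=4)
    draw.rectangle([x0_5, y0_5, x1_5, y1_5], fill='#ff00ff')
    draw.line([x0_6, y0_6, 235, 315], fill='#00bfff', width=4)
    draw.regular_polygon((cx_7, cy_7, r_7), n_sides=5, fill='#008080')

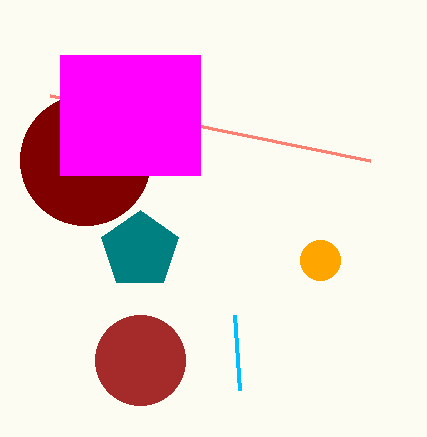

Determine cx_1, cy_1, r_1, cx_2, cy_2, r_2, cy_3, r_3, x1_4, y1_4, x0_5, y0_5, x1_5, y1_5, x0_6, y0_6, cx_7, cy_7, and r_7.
cx_1 = 85; cy_1 = 160; r_1 = 65; cx_2 = 140; cy_2 = 360; r_2 = 45; cy_3 = 260; r_3 = 20; x1_4 = 370; y1_4 = 160; x0_5 = 60; y0_5 = 55; x1_5 = 200; y1_5 = 175; x0_6 = 240; y0_6 = 390; cx_7 = 140; cy_7 = 250; r_7 = 40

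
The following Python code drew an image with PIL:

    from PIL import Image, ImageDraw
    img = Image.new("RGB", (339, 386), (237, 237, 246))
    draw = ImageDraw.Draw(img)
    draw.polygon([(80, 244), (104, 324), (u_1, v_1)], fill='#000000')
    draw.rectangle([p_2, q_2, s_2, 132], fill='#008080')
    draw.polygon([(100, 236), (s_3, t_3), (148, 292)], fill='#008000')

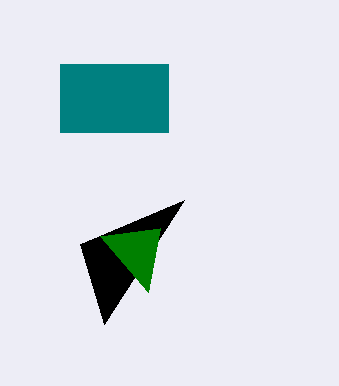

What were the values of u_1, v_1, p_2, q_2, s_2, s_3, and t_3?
u_1 = 184, v_1 = 200, p_2 = 60, q_2 = 64, s_2 = 168, s_3 = 160, t_3 = 228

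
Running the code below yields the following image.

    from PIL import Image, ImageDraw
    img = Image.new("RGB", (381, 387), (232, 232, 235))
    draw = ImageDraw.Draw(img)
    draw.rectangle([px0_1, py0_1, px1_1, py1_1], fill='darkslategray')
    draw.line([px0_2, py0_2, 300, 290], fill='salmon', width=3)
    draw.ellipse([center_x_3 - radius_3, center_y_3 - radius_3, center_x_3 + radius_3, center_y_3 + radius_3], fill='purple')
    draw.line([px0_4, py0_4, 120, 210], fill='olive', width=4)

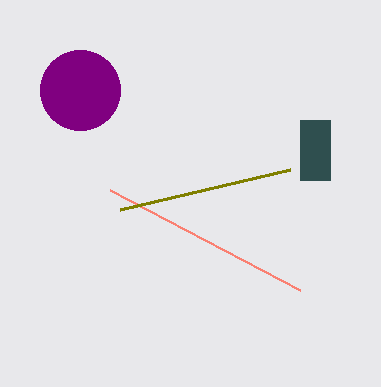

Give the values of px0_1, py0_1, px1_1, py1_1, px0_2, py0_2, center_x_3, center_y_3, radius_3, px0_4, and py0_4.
px0_1 = 300; py0_1 = 120; px1_1 = 330; py1_1 = 180; px0_2 = 110; py0_2 = 190; center_x_3 = 80; center_y_3 = 90; radius_3 = 40; px0_4 = 290; py0_4 = 170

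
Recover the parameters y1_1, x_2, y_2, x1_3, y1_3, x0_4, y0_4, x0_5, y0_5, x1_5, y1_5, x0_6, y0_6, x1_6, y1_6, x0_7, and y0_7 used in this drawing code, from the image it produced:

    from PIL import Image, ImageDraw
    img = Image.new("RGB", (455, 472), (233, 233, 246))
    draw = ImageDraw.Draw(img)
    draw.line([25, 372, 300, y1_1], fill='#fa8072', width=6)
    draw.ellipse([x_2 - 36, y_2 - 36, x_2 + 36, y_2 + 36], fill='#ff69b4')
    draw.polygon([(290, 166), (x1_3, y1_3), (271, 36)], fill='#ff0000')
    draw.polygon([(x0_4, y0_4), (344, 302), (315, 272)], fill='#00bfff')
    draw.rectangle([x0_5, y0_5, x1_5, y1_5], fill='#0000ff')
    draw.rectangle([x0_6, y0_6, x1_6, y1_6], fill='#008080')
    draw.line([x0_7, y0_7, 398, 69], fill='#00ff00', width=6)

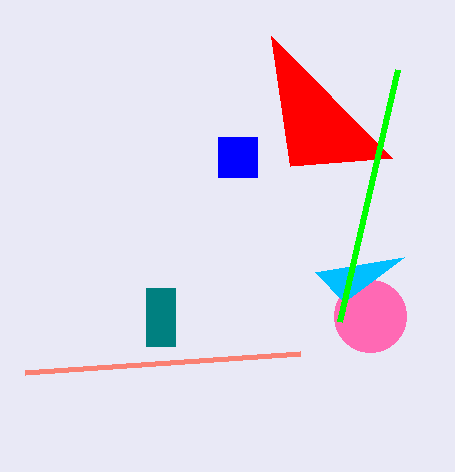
y1_1 = 353
x_2 = 370
y_2 = 316
x1_3 = 392
y1_3 = 158
x0_4 = 404
y0_4 = 257
x0_5 = 218
y0_5 = 137
x1_5 = 257
y1_5 = 177
x0_6 = 146
y0_6 = 288
x1_6 = 175
y1_6 = 346
x0_7 = 340
y0_7 = 321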